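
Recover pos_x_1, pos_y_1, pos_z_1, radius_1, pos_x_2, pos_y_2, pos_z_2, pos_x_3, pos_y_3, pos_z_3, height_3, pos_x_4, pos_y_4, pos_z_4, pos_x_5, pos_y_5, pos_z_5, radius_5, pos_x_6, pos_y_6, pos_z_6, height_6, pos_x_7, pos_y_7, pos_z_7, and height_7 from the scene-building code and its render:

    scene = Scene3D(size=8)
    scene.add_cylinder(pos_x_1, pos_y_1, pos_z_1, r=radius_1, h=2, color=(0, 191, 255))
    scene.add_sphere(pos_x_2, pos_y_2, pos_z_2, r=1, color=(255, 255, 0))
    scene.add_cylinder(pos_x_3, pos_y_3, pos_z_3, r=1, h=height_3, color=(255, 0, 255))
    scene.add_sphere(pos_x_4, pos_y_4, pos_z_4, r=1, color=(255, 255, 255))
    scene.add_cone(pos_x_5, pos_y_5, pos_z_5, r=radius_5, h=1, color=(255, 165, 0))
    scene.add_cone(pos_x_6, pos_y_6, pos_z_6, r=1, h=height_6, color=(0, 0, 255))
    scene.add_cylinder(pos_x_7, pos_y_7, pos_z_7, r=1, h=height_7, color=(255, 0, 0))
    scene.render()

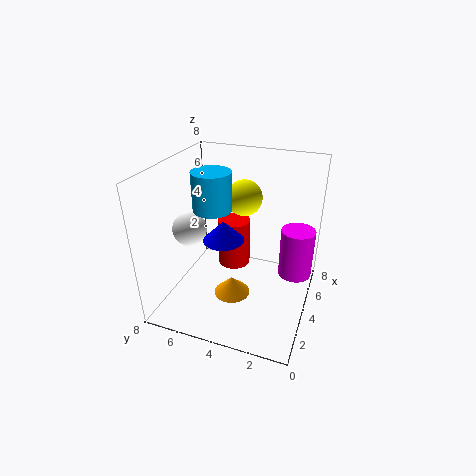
pos_x_1 = 3; pos_y_1 = 5; pos_z_1 = 6; radius_1 = 1; pos_x_2 = 5; pos_y_2 = 4; pos_z_2 = 6; pos_x_3 = 6; pos_y_3 = 1; pos_z_3 = 1; height_3 = 3; pos_x_4 = 4; pos_y_4 = 7; pos_z_4 = 4; pos_x_5 = 3; pos_y_5 = 4; pos_z_5 = 1; radius_5 = 1; pos_x_6 = 2; pos_y_6 = 4; pos_z_6 = 5; height_6 = 1; pos_x_7 = 6; pos_y_7 = 5; pos_z_7 = 1; height_7 = 3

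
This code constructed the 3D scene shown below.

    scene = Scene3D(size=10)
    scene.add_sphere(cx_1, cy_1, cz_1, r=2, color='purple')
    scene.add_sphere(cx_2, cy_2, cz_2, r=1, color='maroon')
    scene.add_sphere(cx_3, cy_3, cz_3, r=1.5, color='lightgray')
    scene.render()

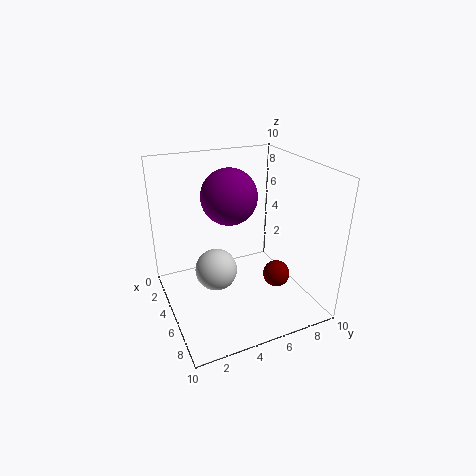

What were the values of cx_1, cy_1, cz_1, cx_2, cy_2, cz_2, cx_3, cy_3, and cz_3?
cx_1 = 3.5
cy_1 = 5
cz_1 = 7.5
cx_2 = 5.5
cy_2 = 8
cz_2 = 1.5
cx_3 = 4.5
cy_3 = 3.5
cz_3 = 2.5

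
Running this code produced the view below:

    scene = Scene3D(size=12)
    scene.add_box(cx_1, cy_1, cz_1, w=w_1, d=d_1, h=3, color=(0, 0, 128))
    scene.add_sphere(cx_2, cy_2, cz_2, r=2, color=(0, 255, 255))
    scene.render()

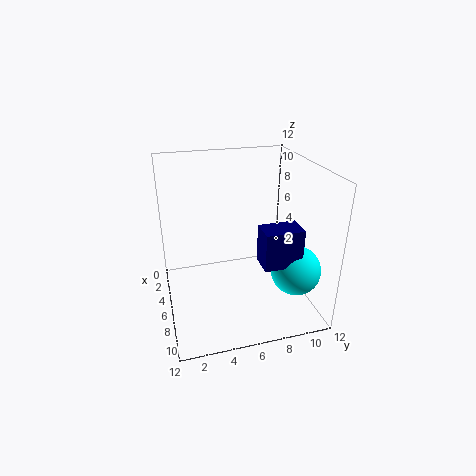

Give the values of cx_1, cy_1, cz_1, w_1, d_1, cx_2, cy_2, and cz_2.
cx_1 = 8; cy_1 = 7; cz_1 = 5; w_1 = 2; d_1 = 3; cx_2 = 9; cy_2 = 10; cz_2 = 4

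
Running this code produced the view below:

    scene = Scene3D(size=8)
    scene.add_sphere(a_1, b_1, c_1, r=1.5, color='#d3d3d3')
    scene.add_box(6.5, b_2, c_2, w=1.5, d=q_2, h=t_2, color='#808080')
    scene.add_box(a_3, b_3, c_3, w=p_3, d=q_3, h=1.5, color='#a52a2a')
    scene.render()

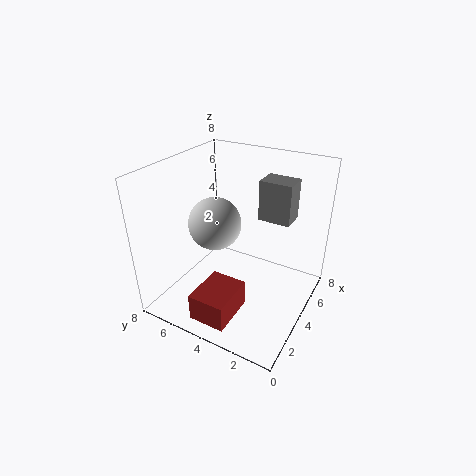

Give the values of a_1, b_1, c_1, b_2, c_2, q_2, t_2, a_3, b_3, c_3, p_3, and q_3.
a_1 = 4, b_1 = 5.5, c_1 = 4.5, b_2 = 2, c_2 = 4, q_2 = 2, t_2 = 2.5, a_3 = 0.5, b_3 = 3, c_3 = 0.5, p_3 = 2.5, q_3 = 2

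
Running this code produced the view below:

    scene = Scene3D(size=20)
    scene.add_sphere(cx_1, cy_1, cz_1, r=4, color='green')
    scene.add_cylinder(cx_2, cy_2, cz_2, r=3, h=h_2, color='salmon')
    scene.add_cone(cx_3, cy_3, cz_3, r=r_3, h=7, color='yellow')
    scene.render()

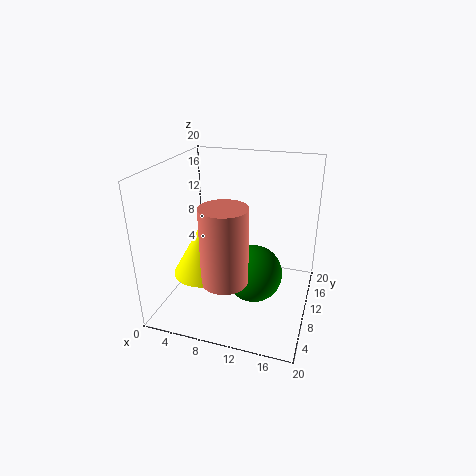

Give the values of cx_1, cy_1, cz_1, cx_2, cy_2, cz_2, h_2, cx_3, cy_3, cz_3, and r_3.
cx_1 = 12.5, cy_1 = 9.5, cz_1 = 5, cx_2 = 10, cy_2 = 4.5, cz_2 = 6.5, h_2 = 10, cx_3 = 6.5, cy_3 = 6, cz_3 = 6.5, r_3 = 4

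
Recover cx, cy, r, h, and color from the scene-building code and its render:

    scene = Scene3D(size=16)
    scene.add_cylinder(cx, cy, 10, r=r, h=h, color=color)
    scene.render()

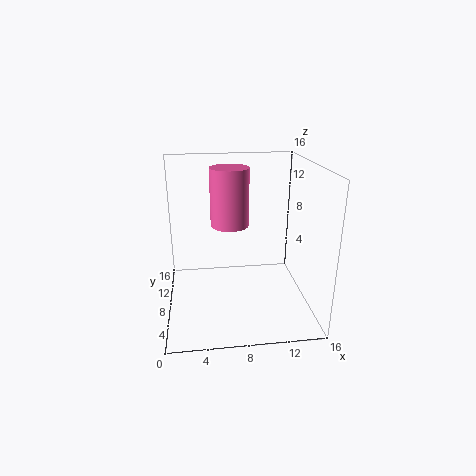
cx = 7, cy = 7, r = 2, h = 6, color = 'hotpink'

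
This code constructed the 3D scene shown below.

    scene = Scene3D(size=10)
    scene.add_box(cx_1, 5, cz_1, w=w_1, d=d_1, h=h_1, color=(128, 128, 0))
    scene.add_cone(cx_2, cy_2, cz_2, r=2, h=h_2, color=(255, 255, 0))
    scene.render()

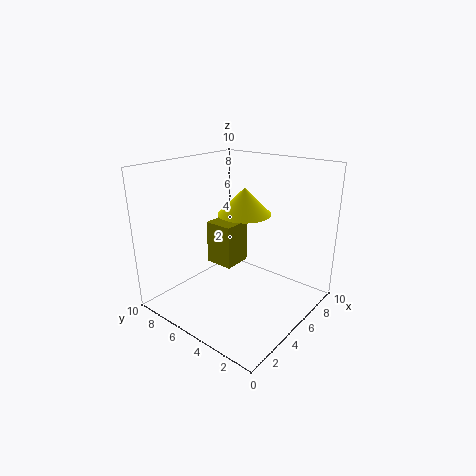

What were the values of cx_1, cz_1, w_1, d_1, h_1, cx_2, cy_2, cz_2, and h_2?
cx_1 = 4; cz_1 = 3; w_1 = 2; d_1 = 2; h_1 = 3; cx_2 = 7; cy_2 = 6; cz_2 = 6; h_2 = 2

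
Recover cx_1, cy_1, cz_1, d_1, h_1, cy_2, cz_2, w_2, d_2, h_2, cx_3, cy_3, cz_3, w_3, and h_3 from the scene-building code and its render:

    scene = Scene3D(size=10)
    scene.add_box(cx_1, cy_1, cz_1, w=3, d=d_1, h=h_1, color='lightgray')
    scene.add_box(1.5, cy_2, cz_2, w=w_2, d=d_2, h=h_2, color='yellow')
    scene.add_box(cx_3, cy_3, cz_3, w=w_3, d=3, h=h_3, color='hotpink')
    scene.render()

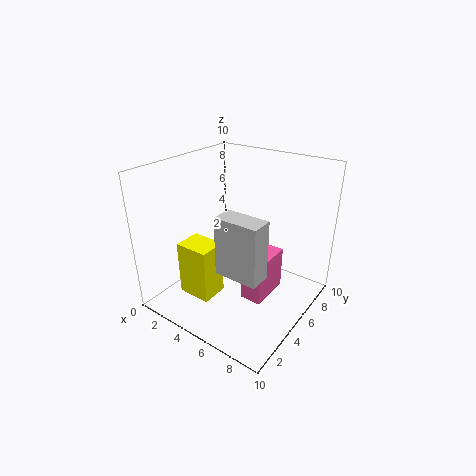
cx_1 = 5
cy_1 = 2.5
cz_1 = 3.5
d_1 = 1.5
h_1 = 4
cy_2 = 2.5
cz_2 = 0.5
w_2 = 2.5
d_2 = 2
h_2 = 4
cx_3 = 6
cy_3 = 4
cz_3 = 1
w_3 = 1.5
h_3 = 3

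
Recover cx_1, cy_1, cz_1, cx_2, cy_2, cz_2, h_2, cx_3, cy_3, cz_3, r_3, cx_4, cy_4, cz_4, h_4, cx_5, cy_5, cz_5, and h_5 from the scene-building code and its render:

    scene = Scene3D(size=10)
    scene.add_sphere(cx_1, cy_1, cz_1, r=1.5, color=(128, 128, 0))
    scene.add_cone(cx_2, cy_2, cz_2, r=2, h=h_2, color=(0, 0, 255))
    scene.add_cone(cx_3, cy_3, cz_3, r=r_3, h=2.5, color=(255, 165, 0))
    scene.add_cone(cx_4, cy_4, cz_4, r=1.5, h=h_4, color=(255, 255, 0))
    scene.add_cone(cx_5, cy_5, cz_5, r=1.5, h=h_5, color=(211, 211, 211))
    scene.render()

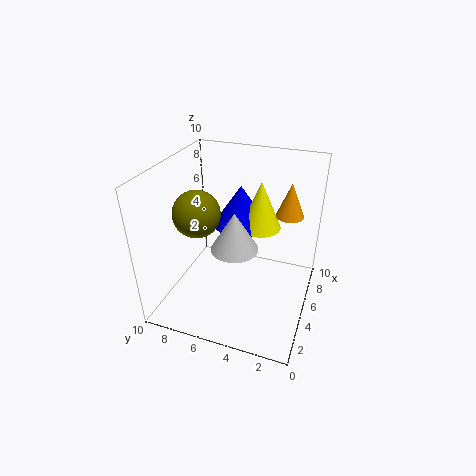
cx_1 = 3; cy_1 = 7; cz_1 = 7.5; cx_2 = 7; cy_2 = 5.5; cz_2 = 5; h_2 = 3; cx_3 = 7.5; cy_3 = 2; cz_3 = 6; r_3 = 1; cx_4 = 7; cy_4 = 4; cz_4 = 5; h_4 = 3.5; cx_5 = 3; cy_5 = 4.5; cz_5 = 5.5; h_5 = 2.5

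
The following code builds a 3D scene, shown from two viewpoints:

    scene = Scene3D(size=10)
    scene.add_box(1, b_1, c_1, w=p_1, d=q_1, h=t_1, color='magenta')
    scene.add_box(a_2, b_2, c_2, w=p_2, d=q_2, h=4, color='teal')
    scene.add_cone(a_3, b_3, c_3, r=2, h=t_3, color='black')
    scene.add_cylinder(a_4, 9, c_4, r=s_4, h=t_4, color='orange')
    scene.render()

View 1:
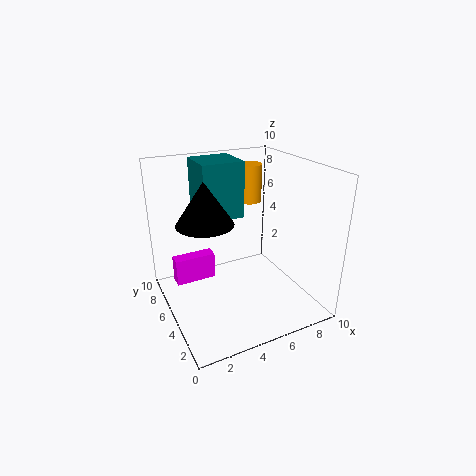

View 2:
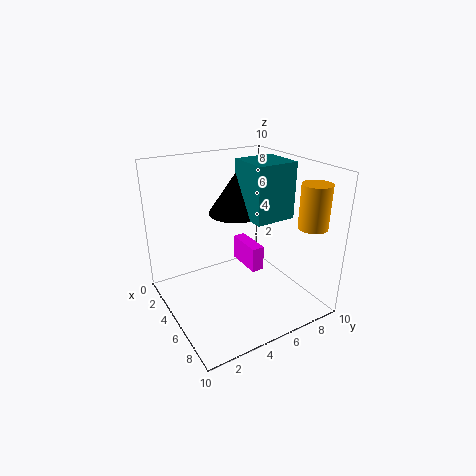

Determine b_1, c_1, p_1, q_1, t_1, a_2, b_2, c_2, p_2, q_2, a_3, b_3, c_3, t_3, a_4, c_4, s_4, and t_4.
b_1 = 7, c_1 = 1, p_1 = 3, q_1 = 1, t_1 = 2, a_2 = 3, b_2 = 6, c_2 = 6, p_2 = 3, q_2 = 3, a_3 = 3, b_3 = 6, c_3 = 6, t_3 = 3, a_4 = 8, c_4 = 6, s_4 = 1, t_4 = 3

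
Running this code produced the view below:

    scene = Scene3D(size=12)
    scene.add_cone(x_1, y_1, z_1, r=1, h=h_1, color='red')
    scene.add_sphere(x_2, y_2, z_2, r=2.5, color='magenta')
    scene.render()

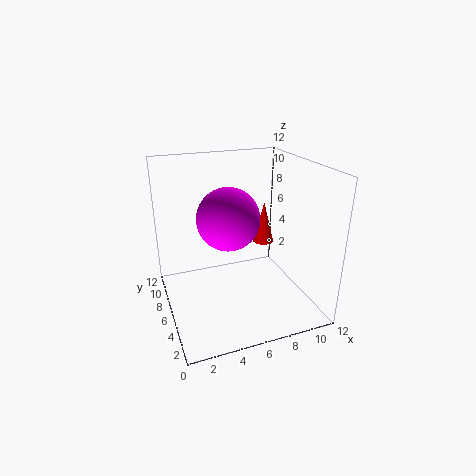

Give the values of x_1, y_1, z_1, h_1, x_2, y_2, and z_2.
x_1 = 10, y_1 = 9.5, z_1 = 3.5, h_1 = 4, x_2 = 5, y_2 = 5.5, z_2 = 8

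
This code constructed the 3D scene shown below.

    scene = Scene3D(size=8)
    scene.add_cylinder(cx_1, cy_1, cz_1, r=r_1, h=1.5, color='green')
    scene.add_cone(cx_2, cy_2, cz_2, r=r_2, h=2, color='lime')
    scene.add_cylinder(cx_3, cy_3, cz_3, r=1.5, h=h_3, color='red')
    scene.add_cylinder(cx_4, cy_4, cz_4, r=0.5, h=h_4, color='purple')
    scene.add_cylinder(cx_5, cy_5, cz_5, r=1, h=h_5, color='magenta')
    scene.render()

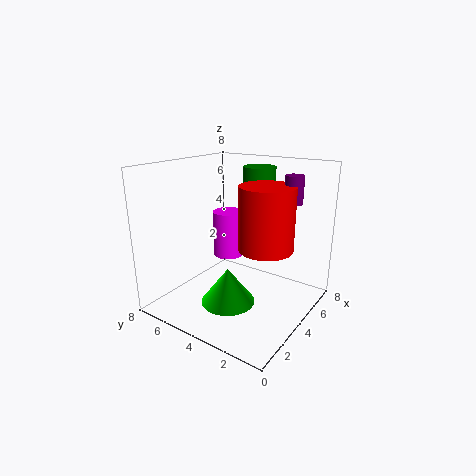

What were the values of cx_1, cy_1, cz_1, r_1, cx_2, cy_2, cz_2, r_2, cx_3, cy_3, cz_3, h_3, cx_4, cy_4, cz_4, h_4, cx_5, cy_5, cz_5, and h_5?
cx_1 = 7
cy_1 = 4.5
cz_1 = 6
r_1 = 1
cx_2 = 3
cy_2 = 4
cz_2 = 0.5
r_2 = 1.5
cx_3 = 4.5
cy_3 = 2.5
cz_3 = 3.5
h_3 = 3.5
cx_4 = 5.5
cy_4 = 1.5
cz_4 = 6
h_4 = 1.5
cx_5 = 6.5
cy_5 = 6.5
cz_5 = 1.5
h_5 = 3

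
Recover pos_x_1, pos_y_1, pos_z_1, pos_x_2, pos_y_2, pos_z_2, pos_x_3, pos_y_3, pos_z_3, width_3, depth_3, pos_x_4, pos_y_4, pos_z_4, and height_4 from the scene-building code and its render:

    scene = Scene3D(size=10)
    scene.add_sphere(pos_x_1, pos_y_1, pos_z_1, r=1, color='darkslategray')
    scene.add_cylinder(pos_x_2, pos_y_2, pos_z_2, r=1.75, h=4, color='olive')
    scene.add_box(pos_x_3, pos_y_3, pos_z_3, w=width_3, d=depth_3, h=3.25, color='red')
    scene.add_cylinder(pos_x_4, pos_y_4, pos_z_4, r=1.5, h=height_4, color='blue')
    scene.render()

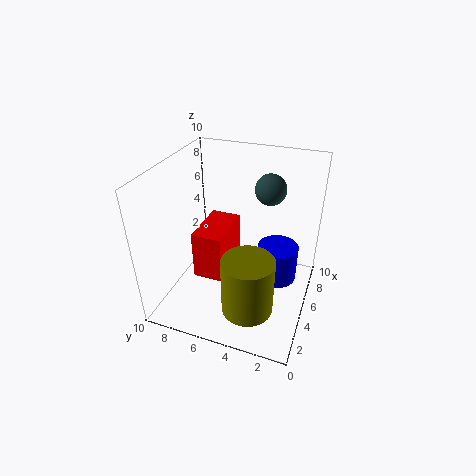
pos_x_1 = 5.5
pos_y_1 = 3
pos_z_1 = 8.75
pos_x_2 = 2.75
pos_y_2 = 3.5
pos_z_2 = 1
pos_x_3 = 2.5
pos_y_3 = 5.25
pos_z_3 = 3
width_3 = 3.5
depth_3 = 2
pos_x_4 = 6.75
pos_y_4 = 2.5
pos_z_4 = 1
height_4 = 2.75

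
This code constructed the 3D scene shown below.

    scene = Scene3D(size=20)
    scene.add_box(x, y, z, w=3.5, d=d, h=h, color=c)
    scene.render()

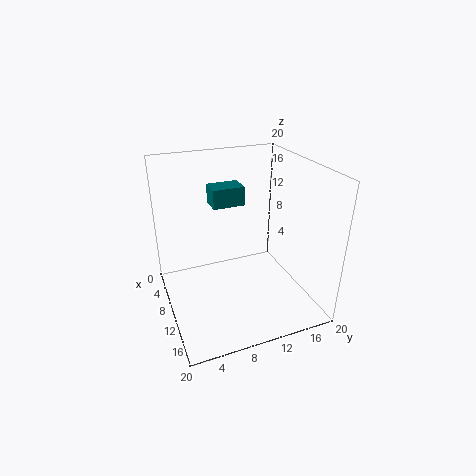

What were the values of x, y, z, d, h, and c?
x = 0.5
y = 8.5
z = 12
d = 5
h = 3
c = 'teal'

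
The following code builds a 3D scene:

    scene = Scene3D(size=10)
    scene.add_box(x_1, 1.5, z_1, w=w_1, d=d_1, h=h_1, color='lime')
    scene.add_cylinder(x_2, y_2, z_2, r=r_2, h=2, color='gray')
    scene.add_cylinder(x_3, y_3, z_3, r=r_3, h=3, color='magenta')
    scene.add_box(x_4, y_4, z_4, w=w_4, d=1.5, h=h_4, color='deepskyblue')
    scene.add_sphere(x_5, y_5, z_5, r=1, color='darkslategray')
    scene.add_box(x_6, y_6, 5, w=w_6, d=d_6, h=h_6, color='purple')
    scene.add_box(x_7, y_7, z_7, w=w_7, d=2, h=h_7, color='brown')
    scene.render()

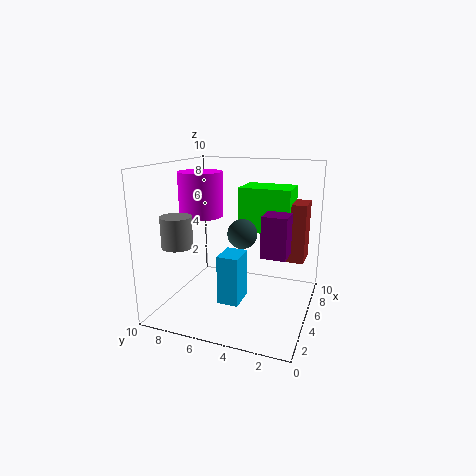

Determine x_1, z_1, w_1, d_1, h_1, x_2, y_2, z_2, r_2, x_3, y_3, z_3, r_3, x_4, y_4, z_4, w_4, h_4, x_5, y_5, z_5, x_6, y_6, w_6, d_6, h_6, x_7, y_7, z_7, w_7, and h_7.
x_1 = 5, z_1 = 5.5, w_1 = 2.5, d_1 = 3.5, h_1 = 3, x_2 = 2, y_2 = 8, z_2 = 5, r_2 = 1, x_3 = 4.5, y_3 = 7.5, z_3 = 6.5, r_3 = 1.5, x_4 = 3.5, y_4 = 4.5, z_4 = 0.5, w_4 = 2, h_4 = 3.5, x_5 = 4.5, y_5 = 4.5, z_5 = 5.5, x_6 = 2, y_6 = 1, w_6 = 1.5, d_6 = 1.5, h_6 = 2.5, x_7 = 5.5, y_7 = 0.5, z_7 = 3.5, w_7 = 2, h_7 = 4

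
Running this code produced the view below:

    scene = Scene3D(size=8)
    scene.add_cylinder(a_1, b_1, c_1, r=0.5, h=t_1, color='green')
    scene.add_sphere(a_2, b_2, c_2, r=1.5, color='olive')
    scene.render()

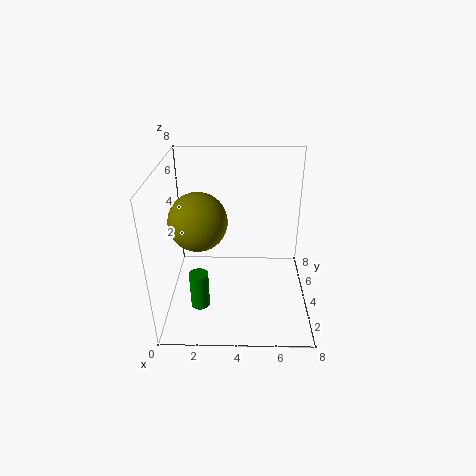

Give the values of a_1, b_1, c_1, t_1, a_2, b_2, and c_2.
a_1 = 2, b_1 = 2, c_1 = 1, t_1 = 2, a_2 = 2, b_2 = 3, c_2 = 5.5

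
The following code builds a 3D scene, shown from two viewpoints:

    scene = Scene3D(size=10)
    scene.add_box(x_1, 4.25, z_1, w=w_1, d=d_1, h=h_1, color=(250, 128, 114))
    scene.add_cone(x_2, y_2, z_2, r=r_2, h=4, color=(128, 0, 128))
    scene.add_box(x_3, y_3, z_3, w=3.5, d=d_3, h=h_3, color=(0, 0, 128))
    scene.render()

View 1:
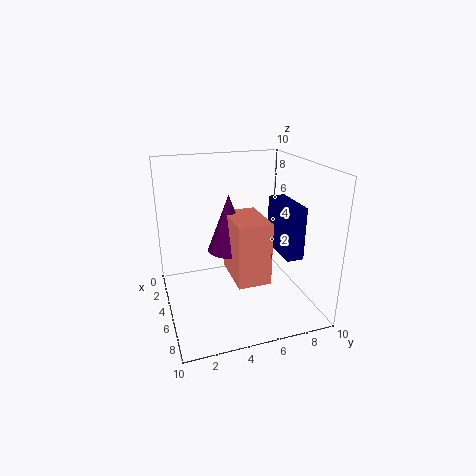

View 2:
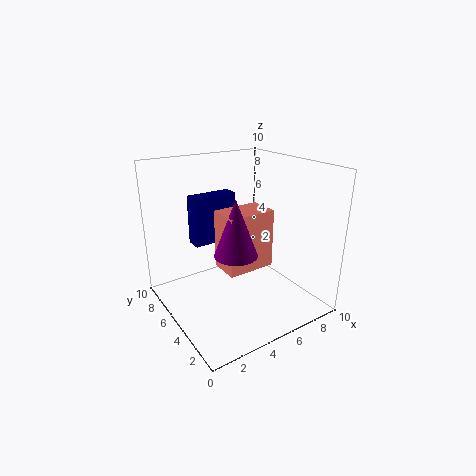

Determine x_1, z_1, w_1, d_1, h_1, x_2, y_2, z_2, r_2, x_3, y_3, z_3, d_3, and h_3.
x_1 = 4
z_1 = 2.5
w_1 = 3.5
d_1 = 2.25
h_1 = 4.25
x_2 = 4.5
y_2 = 4.5
z_2 = 4
r_2 = 1.5
x_3 = 3.25
y_3 = 8
z_3 = 3.5
d_3 = 1.25
h_3 = 3.75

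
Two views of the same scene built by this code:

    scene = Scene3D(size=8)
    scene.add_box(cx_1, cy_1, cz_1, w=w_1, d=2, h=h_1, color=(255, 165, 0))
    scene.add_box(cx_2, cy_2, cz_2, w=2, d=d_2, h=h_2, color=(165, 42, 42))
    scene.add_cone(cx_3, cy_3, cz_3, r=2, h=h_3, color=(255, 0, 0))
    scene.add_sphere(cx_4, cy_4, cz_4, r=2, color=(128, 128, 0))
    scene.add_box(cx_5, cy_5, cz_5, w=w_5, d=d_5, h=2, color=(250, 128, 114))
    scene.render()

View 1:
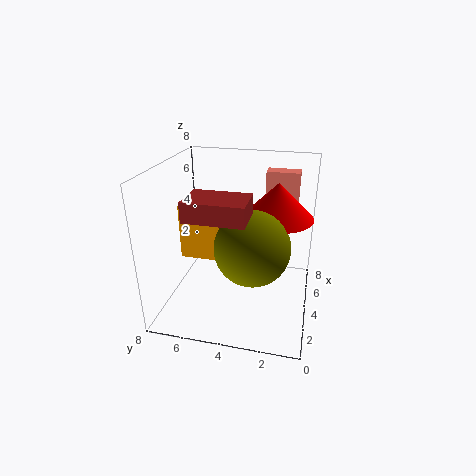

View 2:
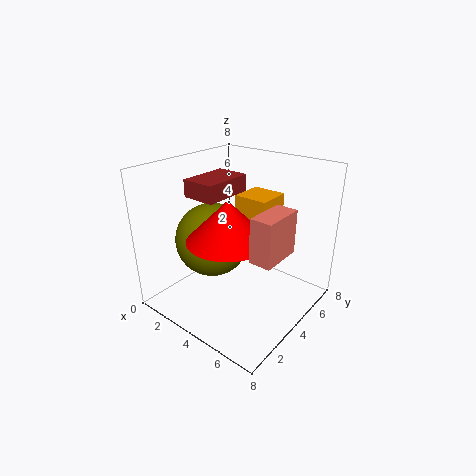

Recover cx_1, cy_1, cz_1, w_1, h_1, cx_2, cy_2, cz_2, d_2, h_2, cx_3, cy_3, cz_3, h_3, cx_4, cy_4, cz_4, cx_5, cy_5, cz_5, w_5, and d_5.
cx_1 = 3; cy_1 = 5; cz_1 = 3; w_1 = 2; h_1 = 3; cx_2 = 1; cy_2 = 3; cz_2 = 6; d_2 = 3; h_2 = 1; cx_3 = 5; cy_3 = 2; cz_3 = 5; h_3 = 2; cx_4 = 3; cy_4 = 3; cz_4 = 4; cx_5 = 7; cy_5 = 1; cz_5 = 5; w_5 = 1; d_5 = 2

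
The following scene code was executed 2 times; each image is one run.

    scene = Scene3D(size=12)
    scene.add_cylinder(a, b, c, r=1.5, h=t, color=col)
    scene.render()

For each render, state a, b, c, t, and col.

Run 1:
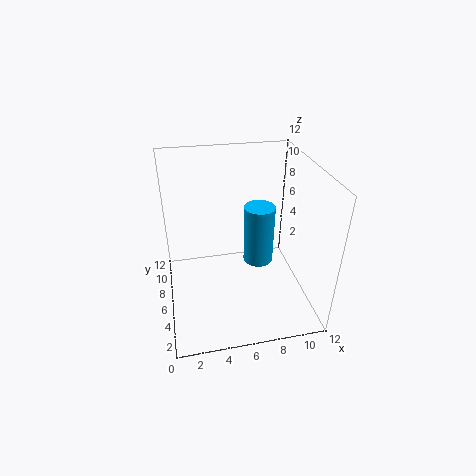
a = 9, b = 10, c = 0.5, t = 6, col = 'deepskyblue'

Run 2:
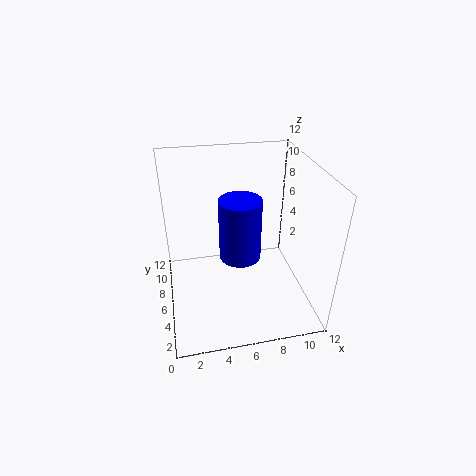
a = 5.5, b = 3, c = 6.5, t = 4.5, col = 'blue'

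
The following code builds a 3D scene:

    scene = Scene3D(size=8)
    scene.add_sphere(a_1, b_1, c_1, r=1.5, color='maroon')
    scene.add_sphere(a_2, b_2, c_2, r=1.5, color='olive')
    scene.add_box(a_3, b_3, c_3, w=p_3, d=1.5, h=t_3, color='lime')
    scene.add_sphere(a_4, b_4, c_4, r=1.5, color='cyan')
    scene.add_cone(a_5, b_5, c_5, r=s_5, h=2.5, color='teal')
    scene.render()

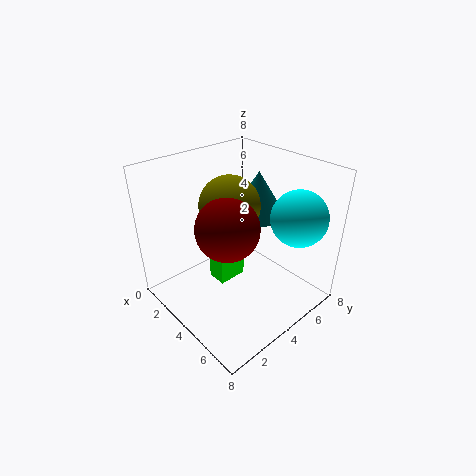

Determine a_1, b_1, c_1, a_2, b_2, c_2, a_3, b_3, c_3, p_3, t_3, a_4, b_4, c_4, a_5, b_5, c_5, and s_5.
a_1 = 5.5
b_1 = 2
c_1 = 6
a_2 = 4.5
b_2 = 3
c_2 = 6.5
a_3 = 4
b_3 = 2
c_3 = 2.5
p_3 = 1
t_3 = 2
a_4 = 6.5
b_4 = 6
c_4 = 5.5
a_5 = 4
b_5 = 5.5
c_5 = 5
s_5 = 1.5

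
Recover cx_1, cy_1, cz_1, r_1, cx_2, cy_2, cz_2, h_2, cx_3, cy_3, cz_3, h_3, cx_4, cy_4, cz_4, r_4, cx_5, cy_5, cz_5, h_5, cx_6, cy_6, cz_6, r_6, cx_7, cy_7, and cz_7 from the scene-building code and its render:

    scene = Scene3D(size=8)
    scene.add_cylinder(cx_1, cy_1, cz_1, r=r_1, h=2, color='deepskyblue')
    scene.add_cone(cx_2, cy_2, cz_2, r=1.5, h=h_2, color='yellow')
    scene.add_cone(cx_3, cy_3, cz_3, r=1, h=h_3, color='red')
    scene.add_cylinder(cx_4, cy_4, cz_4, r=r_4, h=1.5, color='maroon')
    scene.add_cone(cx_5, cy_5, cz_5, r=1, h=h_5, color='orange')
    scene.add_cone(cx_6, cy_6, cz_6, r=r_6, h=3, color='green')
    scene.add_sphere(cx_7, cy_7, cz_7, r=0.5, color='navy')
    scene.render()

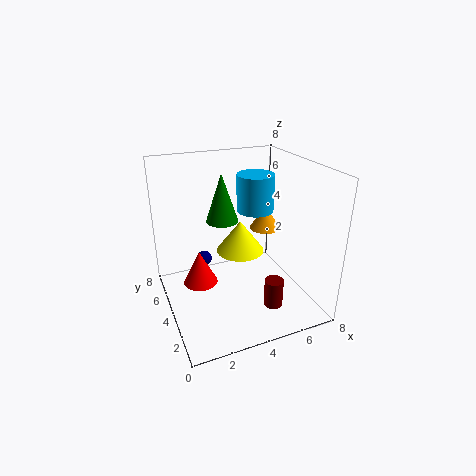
cx_1 = 5
cy_1 = 4
cz_1 = 5.5
r_1 = 1
cx_2 = 5
cy_2 = 6
cz_2 = 2
h_2 = 2
cx_3 = 2
cy_3 = 5
cz_3 = 1
h_3 = 2
cx_4 = 5
cy_4 = 1.5
cz_4 = 1
r_4 = 0.5
cx_5 = 7
cy_5 = 6.5
cz_5 = 3
h_5 = 1.5
cx_6 = 4
cy_6 = 6.5
cz_6 = 4
r_6 = 1
cx_7 = 3
cy_7 = 7.5
cz_7 = 1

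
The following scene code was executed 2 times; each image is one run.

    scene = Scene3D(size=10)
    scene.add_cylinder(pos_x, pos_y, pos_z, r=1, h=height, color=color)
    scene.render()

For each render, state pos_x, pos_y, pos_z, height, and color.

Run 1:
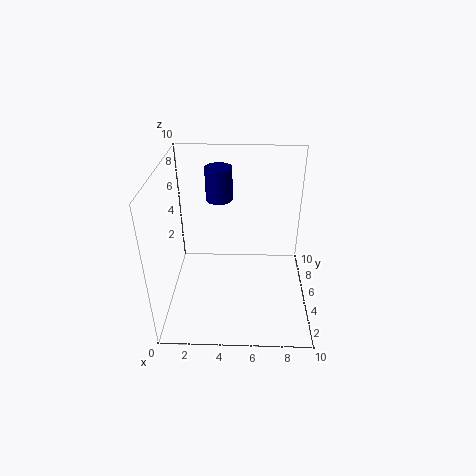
pos_x = 3.5, pos_y = 8, pos_z = 6.5, height = 2.5, color = 'navy'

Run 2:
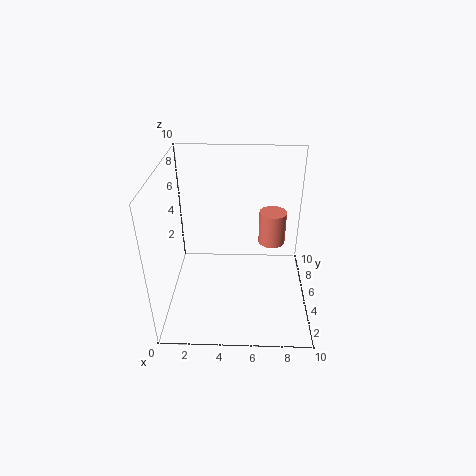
pos_x = 7.5, pos_y = 7, pos_z = 3.5, height = 2.5, color = 'salmon'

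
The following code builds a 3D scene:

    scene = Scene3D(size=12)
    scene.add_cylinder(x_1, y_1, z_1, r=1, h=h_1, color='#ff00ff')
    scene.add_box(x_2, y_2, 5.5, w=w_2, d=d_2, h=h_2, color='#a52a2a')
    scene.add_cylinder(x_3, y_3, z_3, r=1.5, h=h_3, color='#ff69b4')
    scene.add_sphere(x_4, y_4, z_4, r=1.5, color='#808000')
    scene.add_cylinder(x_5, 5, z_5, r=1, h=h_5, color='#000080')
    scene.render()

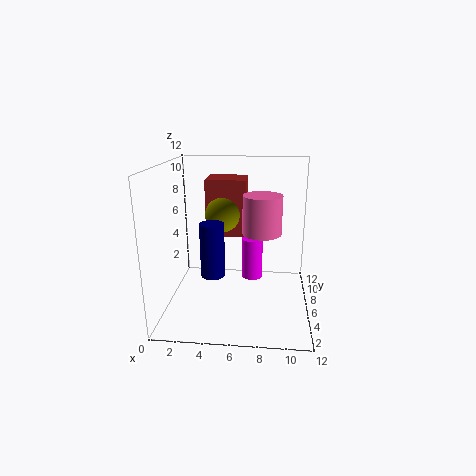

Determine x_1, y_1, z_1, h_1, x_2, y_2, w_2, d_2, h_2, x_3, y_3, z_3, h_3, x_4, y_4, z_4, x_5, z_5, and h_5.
x_1 = 7, y_1 = 10, z_1 = 0.5, h_1 = 4, x_2 = 3, y_2 = 7.5, w_2 = 3.5, d_2 = 3, h_2 = 5, x_3 = 8, y_3 = 4.5, z_3 = 7, h_3 = 3, x_4 = 4.5, y_4 = 7.5, z_4 = 7.5, x_5 = 4, z_5 = 3, h_5 = 4.5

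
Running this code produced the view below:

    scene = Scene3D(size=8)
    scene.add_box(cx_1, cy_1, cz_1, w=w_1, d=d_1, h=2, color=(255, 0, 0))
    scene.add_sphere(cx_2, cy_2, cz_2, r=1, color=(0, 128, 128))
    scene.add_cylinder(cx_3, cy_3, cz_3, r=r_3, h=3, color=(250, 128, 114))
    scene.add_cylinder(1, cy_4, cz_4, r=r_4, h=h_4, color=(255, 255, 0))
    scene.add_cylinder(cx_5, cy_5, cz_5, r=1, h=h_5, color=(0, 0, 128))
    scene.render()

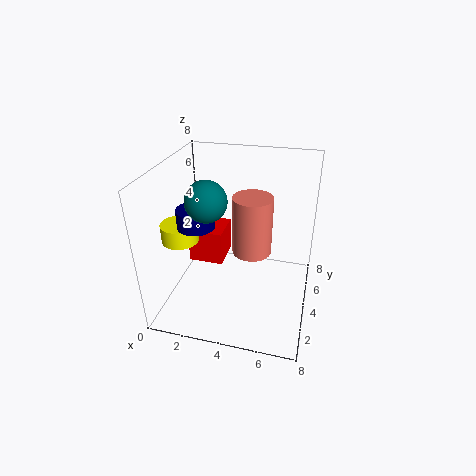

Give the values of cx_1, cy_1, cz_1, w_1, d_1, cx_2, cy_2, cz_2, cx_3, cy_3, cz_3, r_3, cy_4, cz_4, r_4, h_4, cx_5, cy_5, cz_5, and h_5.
cx_1 = 1; cy_1 = 4; cz_1 = 2; w_1 = 2; d_1 = 2; cx_2 = 3; cy_2 = 2; cz_2 = 7; cx_3 = 5; cy_3 = 3; cz_3 = 4; r_3 = 1; cy_4 = 3; cz_4 = 4; r_4 = 1; h_4 = 1; cx_5 = 2; cy_5 = 3; cz_5 = 5; h_5 = 1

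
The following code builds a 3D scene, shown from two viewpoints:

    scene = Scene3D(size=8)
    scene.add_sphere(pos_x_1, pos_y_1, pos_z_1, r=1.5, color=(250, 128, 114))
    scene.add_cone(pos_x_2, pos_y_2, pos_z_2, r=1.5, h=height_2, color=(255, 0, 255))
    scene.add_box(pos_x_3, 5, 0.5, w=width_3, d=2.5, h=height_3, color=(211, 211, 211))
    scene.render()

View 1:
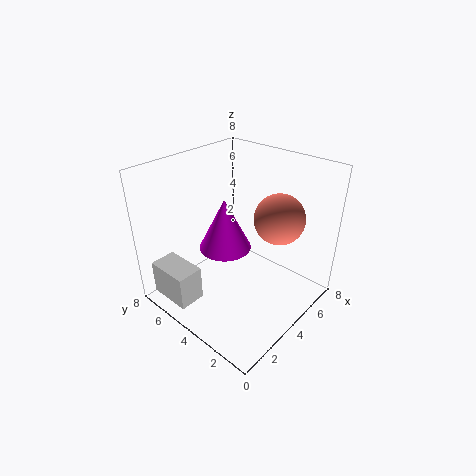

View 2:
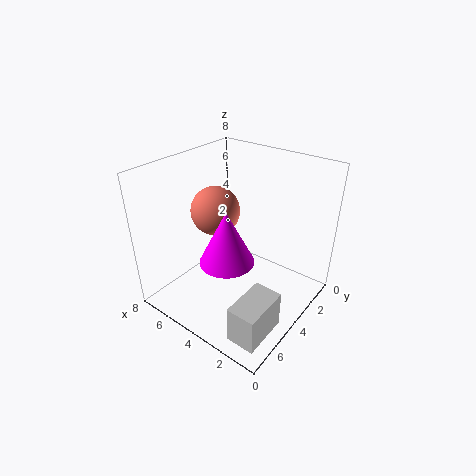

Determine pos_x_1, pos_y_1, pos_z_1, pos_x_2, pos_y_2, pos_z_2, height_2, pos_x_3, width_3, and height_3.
pos_x_1 = 6.5, pos_y_1 = 3, pos_z_1 = 4.5, pos_x_2 = 4, pos_y_2 = 5, pos_z_2 = 3, height_2 = 3, pos_x_3 = 0.5, width_3 = 1.5, height_3 = 2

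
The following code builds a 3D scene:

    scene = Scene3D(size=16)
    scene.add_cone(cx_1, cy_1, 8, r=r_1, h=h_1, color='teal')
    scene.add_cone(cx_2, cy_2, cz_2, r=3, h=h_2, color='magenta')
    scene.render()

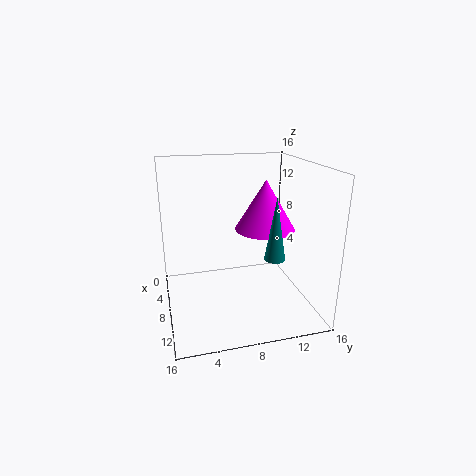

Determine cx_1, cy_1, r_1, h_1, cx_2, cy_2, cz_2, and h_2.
cx_1 = 14; cy_1 = 10; r_1 = 1; h_1 = 6; cx_2 = 11; cy_2 = 10; cz_2 = 10; h_2 = 5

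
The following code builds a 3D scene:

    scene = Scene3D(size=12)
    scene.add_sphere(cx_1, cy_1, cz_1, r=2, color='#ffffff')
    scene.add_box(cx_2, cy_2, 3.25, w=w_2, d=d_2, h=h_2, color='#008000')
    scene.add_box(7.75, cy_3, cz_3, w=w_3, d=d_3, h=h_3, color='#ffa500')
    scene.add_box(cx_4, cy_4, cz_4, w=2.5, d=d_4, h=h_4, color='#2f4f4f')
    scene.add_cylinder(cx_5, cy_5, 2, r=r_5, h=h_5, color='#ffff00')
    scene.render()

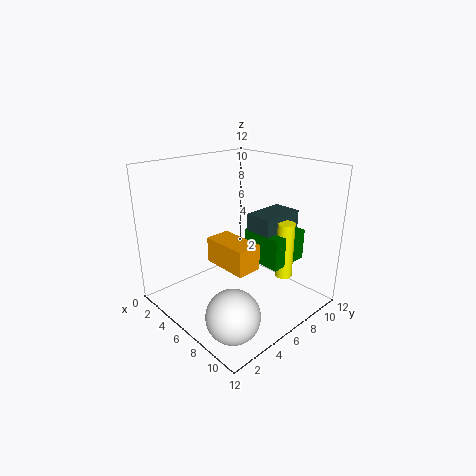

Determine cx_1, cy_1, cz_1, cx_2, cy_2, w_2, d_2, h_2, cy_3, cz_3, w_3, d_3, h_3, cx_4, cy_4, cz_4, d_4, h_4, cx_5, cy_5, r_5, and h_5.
cx_1 = 9.75; cy_1 = 2; cz_1 = 2.25; cx_2 = 5; cy_2 = 7.75; w_2 = 3.75; d_2 = 3.75; h_2 = 2.75; cy_3 = 1.5; cz_3 = 6.25; w_3 = 3.25; d_3 = 1.75; h_3 = 1.75; cx_4 = 5.25; cy_4 = 7.75; cz_4 = 5.5; d_4 = 4; h_4 = 2; cx_5 = 8.25; cy_5 = 9.5; r_5 = 0.75; h_5 = 5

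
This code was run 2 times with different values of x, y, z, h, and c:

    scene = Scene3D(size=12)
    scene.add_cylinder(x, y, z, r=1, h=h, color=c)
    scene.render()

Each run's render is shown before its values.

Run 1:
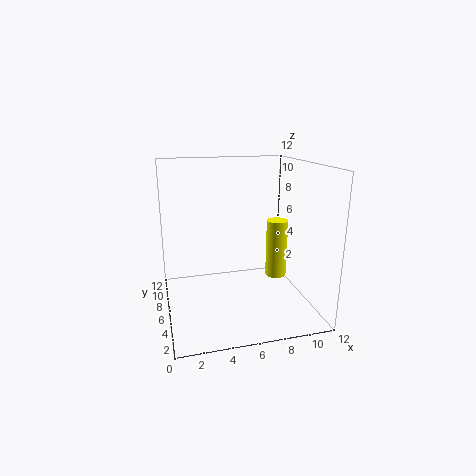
x = 10.5
y = 8.5
z = 1
h = 5.5
c = 'yellow'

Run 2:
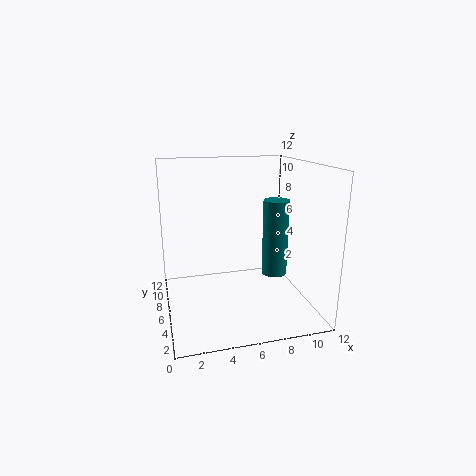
x = 8.5
y = 4
z = 3.5
h = 6
c = 'teal'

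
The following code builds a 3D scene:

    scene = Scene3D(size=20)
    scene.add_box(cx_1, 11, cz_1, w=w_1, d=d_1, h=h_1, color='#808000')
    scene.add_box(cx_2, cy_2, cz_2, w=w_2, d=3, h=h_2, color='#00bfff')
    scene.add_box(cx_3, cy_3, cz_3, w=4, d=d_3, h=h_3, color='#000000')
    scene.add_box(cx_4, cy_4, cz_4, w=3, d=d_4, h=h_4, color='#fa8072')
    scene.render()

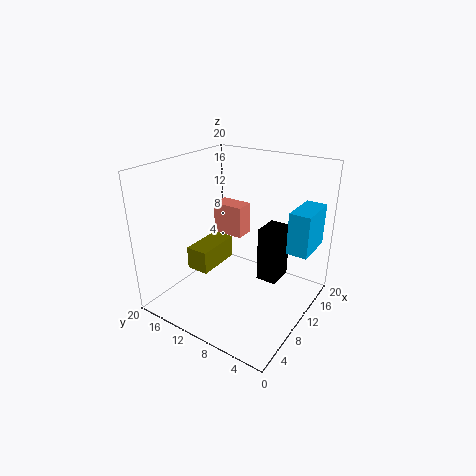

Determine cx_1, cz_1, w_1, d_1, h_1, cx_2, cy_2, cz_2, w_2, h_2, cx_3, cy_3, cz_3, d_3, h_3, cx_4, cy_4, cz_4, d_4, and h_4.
cx_1 = 4, cz_1 = 7, w_1 = 6, d_1 = 3, h_1 = 3, cx_2 = 13, cy_2 = 1, cz_2 = 8, w_2 = 6, h_2 = 6, cx_3 = 12, cy_3 = 5, cz_3 = 3, d_3 = 3, h_3 = 8, cx_4 = 15, cy_4 = 13, cz_4 = 7, d_4 = 5, h_4 = 5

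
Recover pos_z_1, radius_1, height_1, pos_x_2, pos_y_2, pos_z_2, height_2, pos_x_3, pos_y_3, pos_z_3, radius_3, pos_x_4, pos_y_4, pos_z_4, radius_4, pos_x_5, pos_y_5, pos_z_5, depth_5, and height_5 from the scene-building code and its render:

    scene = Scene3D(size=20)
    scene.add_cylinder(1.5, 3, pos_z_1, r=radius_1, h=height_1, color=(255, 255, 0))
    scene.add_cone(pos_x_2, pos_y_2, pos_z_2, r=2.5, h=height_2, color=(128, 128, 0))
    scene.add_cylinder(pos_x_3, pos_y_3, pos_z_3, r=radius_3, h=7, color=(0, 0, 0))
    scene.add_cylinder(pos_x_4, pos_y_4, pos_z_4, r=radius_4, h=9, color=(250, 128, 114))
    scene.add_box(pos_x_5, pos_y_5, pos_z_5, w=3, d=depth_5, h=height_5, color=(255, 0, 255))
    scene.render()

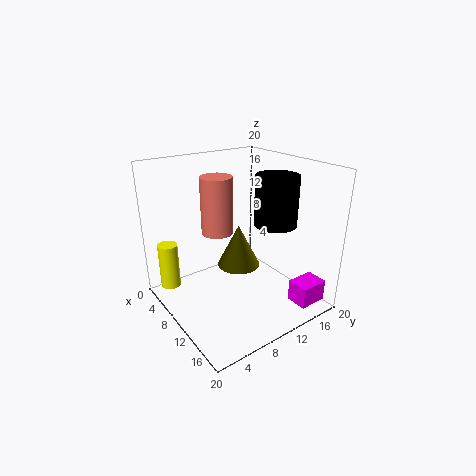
pos_z_1 = 0.5
radius_1 = 1.5
height_1 = 7
pos_x_2 = 15
pos_y_2 = 6.5
pos_z_2 = 9.5
height_2 = 5
pos_x_3 = 12
pos_y_3 = 15
pos_z_3 = 11.5
radius_3 = 3
pos_x_4 = 3
pos_y_4 = 11
pos_z_4 = 8
radius_4 = 2.5
pos_x_5 = 16
pos_y_5 = 14.5
pos_z_5 = 1.5
depth_5 = 4
height_5 = 3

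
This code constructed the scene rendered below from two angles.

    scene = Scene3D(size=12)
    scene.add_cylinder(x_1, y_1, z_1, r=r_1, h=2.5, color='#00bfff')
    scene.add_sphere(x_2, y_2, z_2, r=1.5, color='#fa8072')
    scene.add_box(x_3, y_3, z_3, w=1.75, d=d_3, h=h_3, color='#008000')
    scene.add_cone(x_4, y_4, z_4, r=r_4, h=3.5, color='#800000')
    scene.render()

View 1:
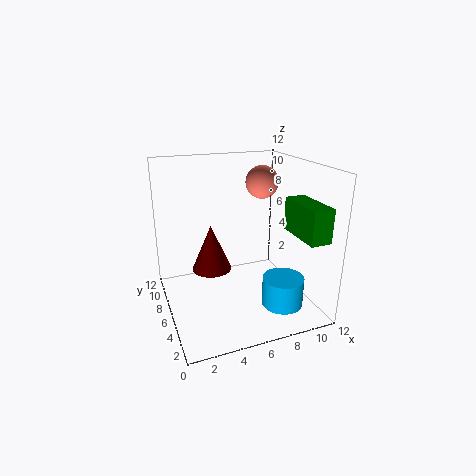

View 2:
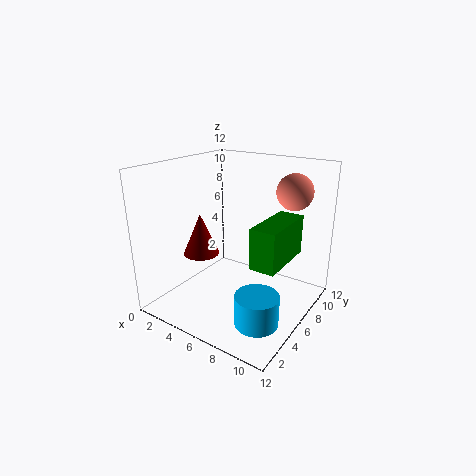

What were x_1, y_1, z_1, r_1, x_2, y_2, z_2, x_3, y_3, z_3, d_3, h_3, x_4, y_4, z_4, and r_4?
x_1 = 9.25; y_1 = 3.75; z_1 = 0.25; r_1 = 1.75; x_2 = 9.5; y_2 = 9; z_2 = 9.75; x_3 = 10; y_3 = 1.25; z_3 = 6.5; d_3 = 4.25; h_3 = 2.75; x_4 = 3.25; y_4 = 4.5; z_4 = 4.5; r_4 = 1.5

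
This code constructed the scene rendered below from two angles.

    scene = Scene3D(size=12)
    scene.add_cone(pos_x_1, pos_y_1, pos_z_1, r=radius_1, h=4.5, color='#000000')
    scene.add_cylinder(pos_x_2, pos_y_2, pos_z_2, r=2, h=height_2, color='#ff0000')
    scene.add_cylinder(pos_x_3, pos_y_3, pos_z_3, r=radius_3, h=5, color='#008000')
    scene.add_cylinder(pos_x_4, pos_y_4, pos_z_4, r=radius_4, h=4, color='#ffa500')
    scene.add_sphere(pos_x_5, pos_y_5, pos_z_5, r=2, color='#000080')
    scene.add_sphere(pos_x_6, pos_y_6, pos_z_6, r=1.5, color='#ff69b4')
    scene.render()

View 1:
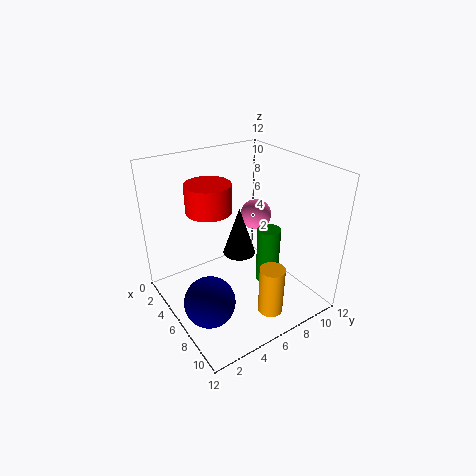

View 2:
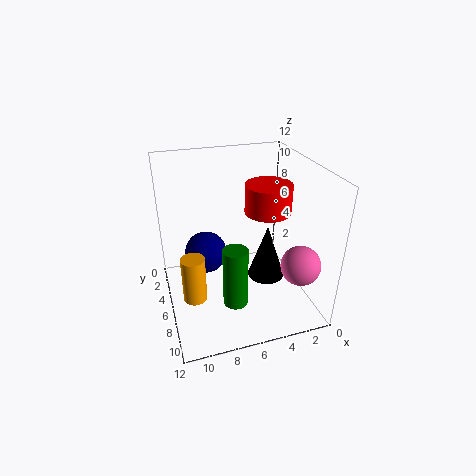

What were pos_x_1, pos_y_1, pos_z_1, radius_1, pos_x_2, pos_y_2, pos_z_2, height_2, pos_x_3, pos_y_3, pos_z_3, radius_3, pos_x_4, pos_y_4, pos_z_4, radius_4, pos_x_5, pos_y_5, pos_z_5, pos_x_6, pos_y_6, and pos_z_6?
pos_x_1 = 4
pos_y_1 = 7.5
pos_z_1 = 3
radius_1 = 1.5
pos_x_2 = 3
pos_y_2 = 5
pos_z_2 = 7.5
height_2 = 2.5
pos_x_3 = 7
pos_y_3 = 8.5
pos_z_3 = 1.5
radius_3 = 1
pos_x_4 = 10
pos_y_4 = 6.5
pos_z_4 = 1
radius_4 = 1
pos_x_5 = 8
pos_y_5 = 2
pos_z_5 = 2.5
pos_x_6 = 2.5
pos_y_6 = 10.5
pos_z_6 = 5.5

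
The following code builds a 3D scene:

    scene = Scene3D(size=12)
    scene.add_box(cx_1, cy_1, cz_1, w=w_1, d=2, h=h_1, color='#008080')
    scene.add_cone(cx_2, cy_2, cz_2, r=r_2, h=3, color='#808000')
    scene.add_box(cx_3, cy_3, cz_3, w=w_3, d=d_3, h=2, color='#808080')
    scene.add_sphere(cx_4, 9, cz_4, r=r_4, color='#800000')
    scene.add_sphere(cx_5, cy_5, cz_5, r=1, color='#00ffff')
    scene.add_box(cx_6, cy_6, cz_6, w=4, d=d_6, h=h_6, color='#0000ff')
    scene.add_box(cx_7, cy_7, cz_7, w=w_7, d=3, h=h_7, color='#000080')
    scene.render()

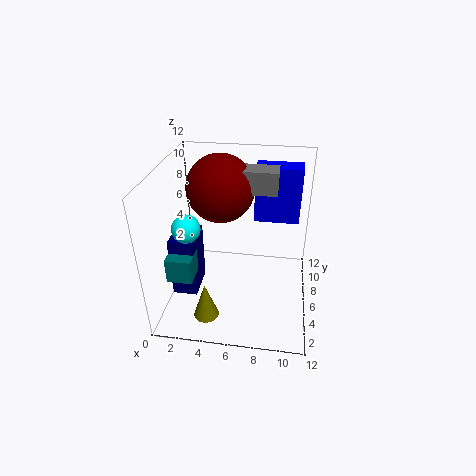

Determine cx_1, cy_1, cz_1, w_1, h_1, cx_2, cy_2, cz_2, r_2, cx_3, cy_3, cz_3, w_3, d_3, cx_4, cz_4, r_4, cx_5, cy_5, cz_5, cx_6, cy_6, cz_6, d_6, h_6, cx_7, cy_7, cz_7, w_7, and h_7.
cx_1 = 1, cy_1 = 2, cz_1 = 4, w_1 = 2, h_1 = 2, cx_2 = 4, cy_2 = 2, cz_2 = 1, r_2 = 1, cx_3 = 5, cy_3 = 8, cz_3 = 9, w_3 = 4, d_3 = 2, cx_4 = 4, cz_4 = 9, r_4 = 3, cx_5 = 3, cy_5 = 2, cz_5 = 9, cx_6 = 7, cy_6 = 9, cz_6 = 6, d_6 = 2, h_6 = 5, cx_7 = 1, cy_7 = 3, cz_7 = 2, w_7 = 2, h_7 = 5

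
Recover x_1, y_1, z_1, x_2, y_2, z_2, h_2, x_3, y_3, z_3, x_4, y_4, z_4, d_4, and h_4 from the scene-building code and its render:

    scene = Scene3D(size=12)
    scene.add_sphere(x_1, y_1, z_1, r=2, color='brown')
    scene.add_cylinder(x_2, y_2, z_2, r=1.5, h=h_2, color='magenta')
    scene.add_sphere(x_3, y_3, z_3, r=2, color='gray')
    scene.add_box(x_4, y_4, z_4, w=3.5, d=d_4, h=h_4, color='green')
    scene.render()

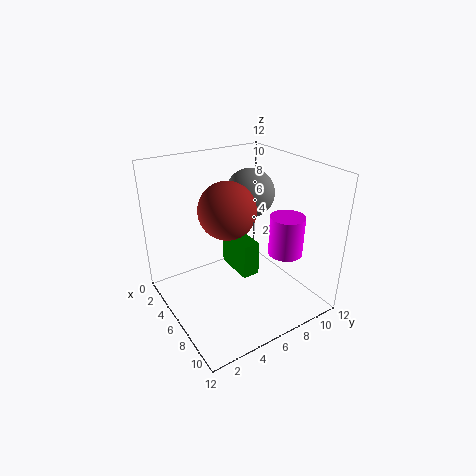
x_1 = 8.5, y_1 = 3.5, z_1 = 10, x_2 = 7.5, y_2 = 10, z_2 = 4, h_2 = 3.5, x_3 = 5.5, y_3 = 7.5, z_3 = 9.5, x_4 = 3.5, y_4 = 6, z_4 = 2.5, d_4 = 1.5, h_4 = 3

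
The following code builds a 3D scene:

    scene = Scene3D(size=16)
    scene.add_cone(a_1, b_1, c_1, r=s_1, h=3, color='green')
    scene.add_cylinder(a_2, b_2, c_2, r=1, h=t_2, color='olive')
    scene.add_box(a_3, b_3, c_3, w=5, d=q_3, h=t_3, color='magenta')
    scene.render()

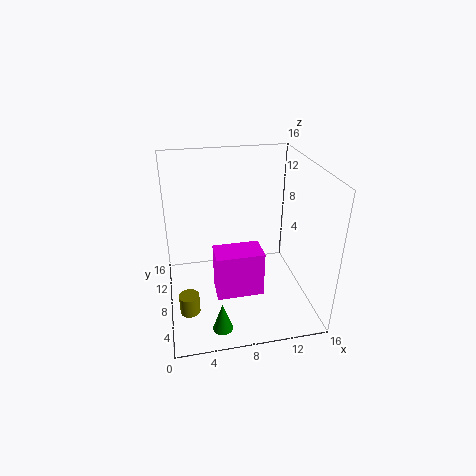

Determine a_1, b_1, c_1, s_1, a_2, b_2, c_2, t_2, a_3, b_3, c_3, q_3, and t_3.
a_1 = 5, b_1 = 1, c_1 = 2, s_1 = 1, a_2 = 2, b_2 = 3, c_2 = 3, t_2 = 2, a_3 = 5, b_3 = 4, c_3 = 3, q_3 = 3, t_3 = 5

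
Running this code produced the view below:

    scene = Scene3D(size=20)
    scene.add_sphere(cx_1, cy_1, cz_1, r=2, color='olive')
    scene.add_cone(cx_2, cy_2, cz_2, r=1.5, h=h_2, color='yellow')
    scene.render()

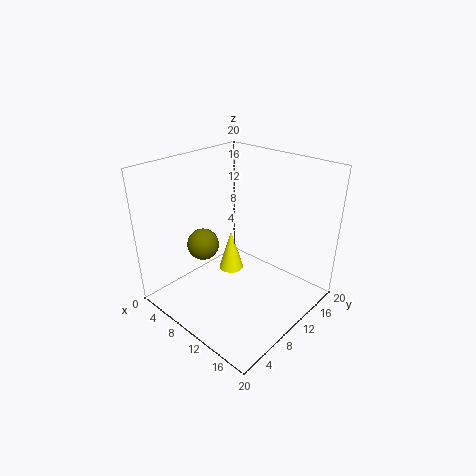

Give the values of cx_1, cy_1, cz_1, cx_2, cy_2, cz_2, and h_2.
cx_1 = 9; cy_1 = 4.5; cz_1 = 11; cx_2 = 12.5; cy_2 = 6; cz_2 = 8.5; h_2 = 5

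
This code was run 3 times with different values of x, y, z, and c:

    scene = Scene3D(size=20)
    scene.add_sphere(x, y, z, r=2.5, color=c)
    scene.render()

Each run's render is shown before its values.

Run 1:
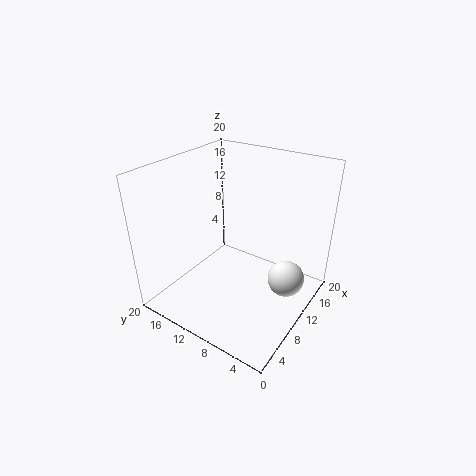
x = 11.5; y = 3; z = 5; c = 'white'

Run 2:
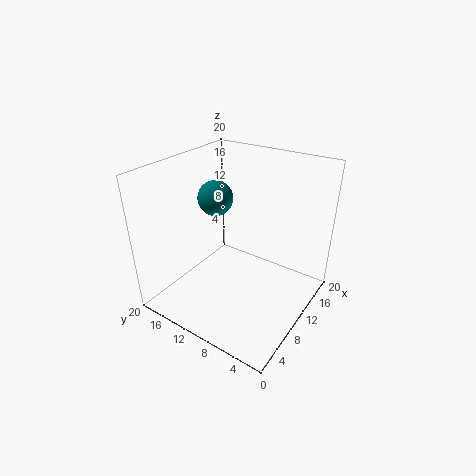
x = 11; y = 14.5; z = 14.5; c = 'teal'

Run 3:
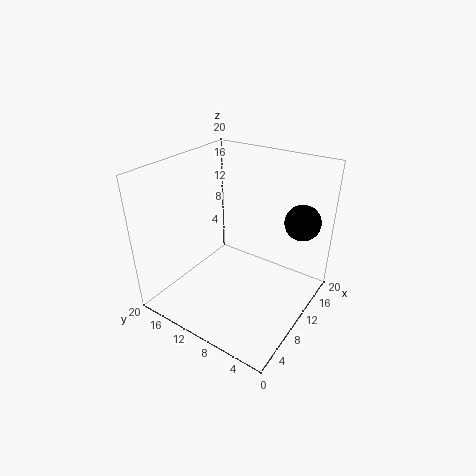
x = 15.5; y = 3; z = 12; c = 'black'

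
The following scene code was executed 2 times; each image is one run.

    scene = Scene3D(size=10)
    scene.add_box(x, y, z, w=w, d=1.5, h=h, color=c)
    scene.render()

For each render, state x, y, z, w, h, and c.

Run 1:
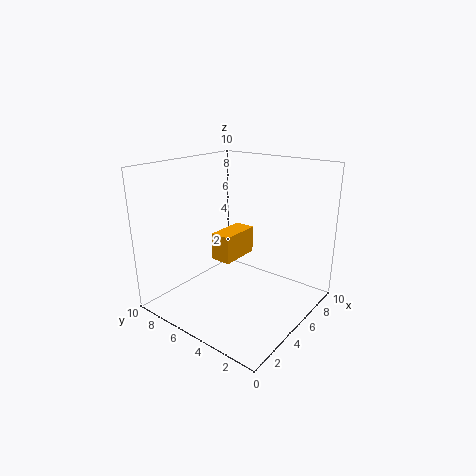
x = 4.5; y = 5.5; z = 3; w = 3; h = 2; c = 'orange'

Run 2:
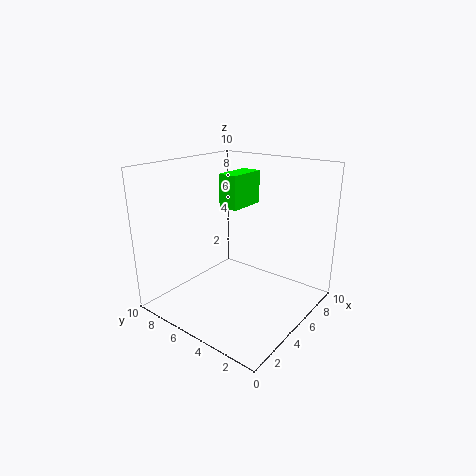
x = 6; y = 6; z = 6.5; w = 3; h = 2.5; c = 'lime'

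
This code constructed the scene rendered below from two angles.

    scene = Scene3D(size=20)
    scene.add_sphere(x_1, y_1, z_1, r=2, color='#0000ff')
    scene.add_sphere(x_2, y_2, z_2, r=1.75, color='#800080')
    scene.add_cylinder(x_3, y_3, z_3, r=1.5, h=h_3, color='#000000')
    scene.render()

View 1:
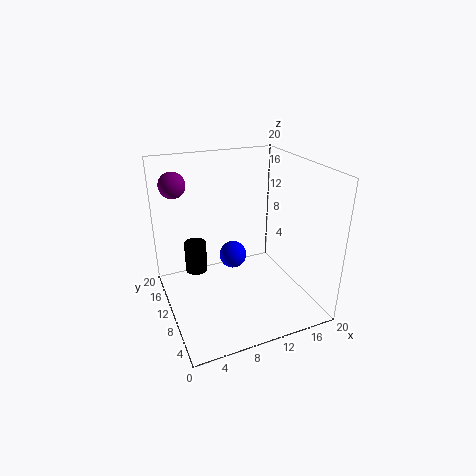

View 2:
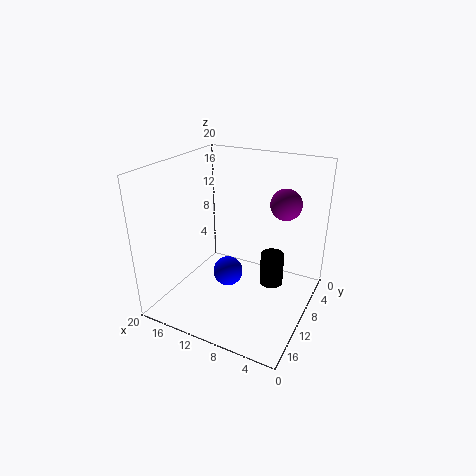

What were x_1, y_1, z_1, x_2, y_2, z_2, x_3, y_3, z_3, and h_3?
x_1 = 10.25
y_1 = 12.5
z_1 = 6
x_2 = 2.25
y_2 = 13.5
z_2 = 17.5
x_3 = 4.25
y_3 = 11.5
z_3 = 5.5
h_3 = 4.25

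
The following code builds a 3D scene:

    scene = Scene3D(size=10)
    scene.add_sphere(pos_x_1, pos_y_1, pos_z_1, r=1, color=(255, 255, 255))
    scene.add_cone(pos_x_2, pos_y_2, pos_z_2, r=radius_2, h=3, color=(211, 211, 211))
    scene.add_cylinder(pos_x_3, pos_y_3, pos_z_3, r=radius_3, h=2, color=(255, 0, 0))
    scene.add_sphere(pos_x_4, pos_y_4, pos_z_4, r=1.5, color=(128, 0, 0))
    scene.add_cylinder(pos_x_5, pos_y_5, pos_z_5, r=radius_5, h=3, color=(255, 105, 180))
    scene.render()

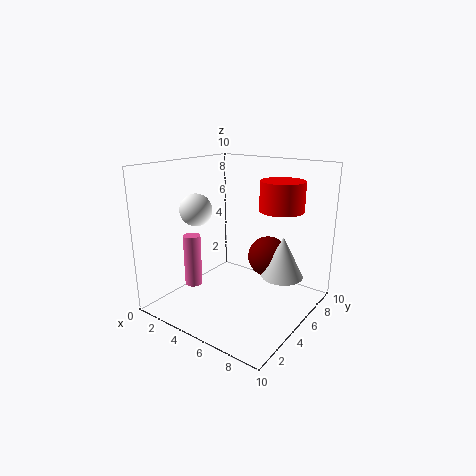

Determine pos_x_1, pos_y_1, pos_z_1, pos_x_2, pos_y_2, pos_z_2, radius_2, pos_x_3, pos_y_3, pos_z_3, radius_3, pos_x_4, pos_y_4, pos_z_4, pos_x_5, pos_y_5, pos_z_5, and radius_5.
pos_x_1 = 4, pos_y_1 = 2, pos_z_1 = 7.5, pos_x_2 = 7.5, pos_y_2 = 7, pos_z_2 = 2, radius_2 = 1.5, pos_x_3 = 7.5, pos_y_3 = 6.5, pos_z_3 = 7, radius_3 = 1.5, pos_x_4 = 6, pos_y_4 = 7.5, pos_z_4 = 3, pos_x_5 = 5, pos_y_5 = 0.5, pos_z_5 = 3.5, radius_5 = 0.5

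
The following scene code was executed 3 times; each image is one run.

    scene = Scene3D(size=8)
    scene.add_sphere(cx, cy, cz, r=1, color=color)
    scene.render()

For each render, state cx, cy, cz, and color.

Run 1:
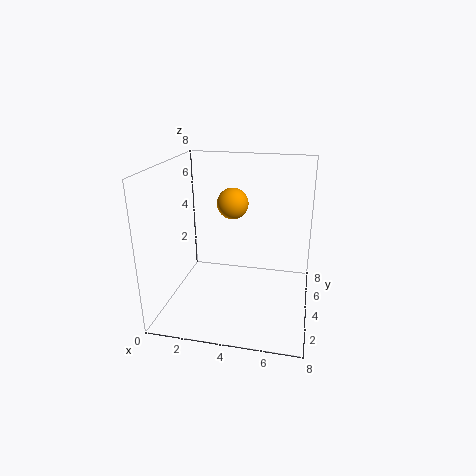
cx = 3
cy = 7
cz = 5
color = 'orange'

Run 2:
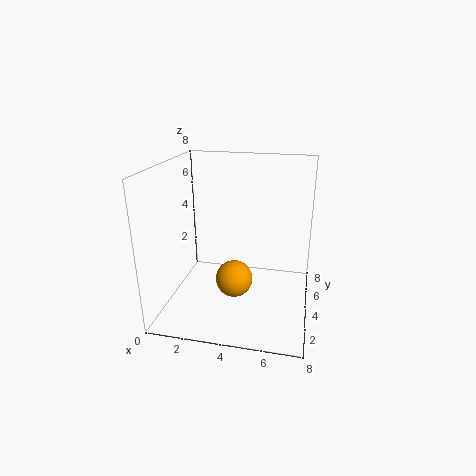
cx = 4
cy = 3
cz = 2
color = 'orange'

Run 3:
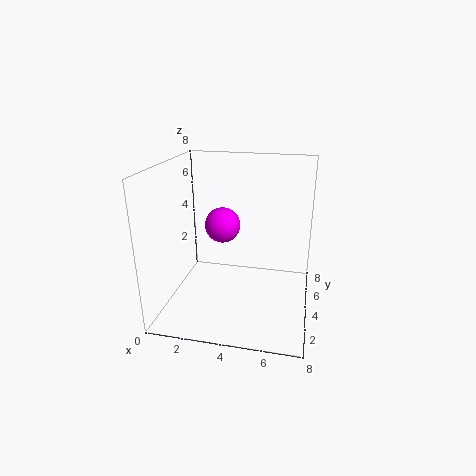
cx = 3
cy = 4.5
cz = 4.5
color = 'magenta'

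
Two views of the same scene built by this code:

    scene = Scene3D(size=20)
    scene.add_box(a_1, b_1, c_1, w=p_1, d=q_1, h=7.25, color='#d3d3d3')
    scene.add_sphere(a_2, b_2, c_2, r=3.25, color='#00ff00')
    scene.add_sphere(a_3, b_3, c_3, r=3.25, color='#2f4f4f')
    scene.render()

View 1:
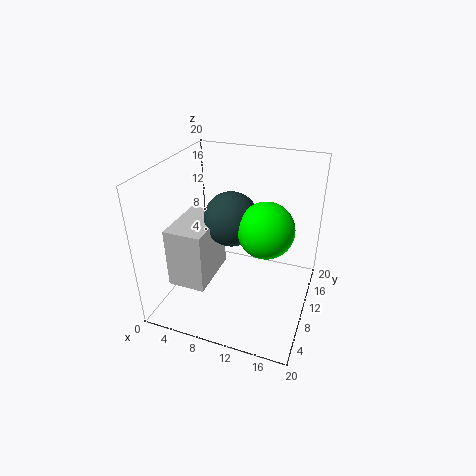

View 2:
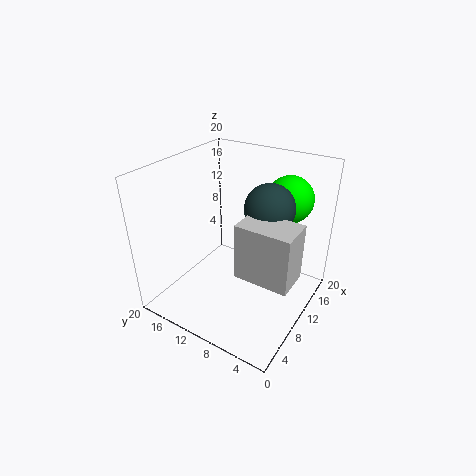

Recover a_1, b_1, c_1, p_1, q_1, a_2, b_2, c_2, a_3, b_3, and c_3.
a_1 = 4.75
b_1 = 0.25
c_1 = 8
p_1 = 4.5
q_1 = 7
a_2 = 15.25
b_2 = 5
c_2 = 15
a_3 = 10.75
b_3 = 5.75
c_3 = 15.25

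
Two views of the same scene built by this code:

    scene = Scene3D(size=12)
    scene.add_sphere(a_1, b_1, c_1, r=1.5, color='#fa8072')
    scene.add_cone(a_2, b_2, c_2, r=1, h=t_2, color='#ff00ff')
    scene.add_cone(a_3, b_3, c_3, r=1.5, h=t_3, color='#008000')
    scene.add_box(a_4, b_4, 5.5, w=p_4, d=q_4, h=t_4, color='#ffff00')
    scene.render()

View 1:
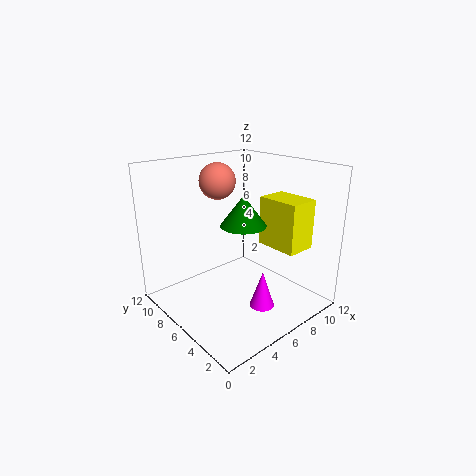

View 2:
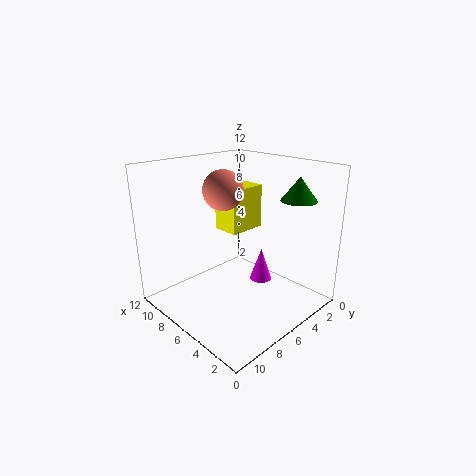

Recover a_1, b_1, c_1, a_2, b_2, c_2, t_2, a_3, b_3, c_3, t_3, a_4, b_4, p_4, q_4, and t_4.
a_1 = 5.5, b_1 = 8, c_1 = 10.5, a_2 = 6, b_2 = 3, c_2 = 1, t_2 = 3, a_3 = 3, b_3 = 2, c_3 = 9, t_3 = 2, a_4 = 7.5, b_4 = 1.5, p_4 = 2.5, q_4 = 3.5, t_4 = 4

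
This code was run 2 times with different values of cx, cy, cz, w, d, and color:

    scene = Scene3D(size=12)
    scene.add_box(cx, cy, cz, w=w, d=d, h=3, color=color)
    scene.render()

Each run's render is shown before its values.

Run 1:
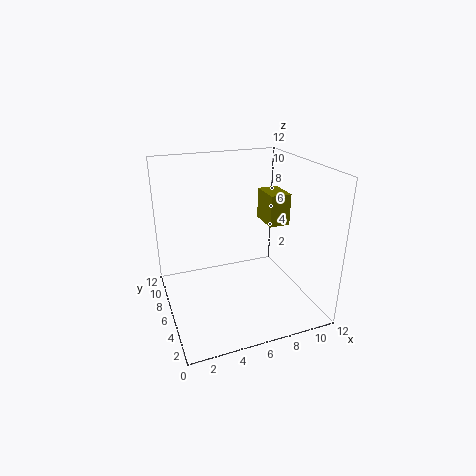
cx = 10, cy = 8, cz = 5.5, w = 2, d = 3, color = 'olive'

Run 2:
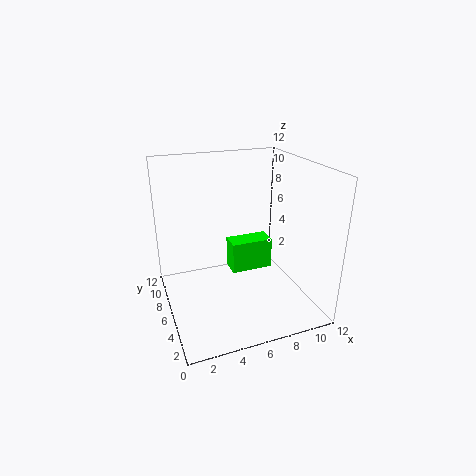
cx = 6.5, cy = 8.5, cz = 1, w = 4, d = 2, color = 'lime'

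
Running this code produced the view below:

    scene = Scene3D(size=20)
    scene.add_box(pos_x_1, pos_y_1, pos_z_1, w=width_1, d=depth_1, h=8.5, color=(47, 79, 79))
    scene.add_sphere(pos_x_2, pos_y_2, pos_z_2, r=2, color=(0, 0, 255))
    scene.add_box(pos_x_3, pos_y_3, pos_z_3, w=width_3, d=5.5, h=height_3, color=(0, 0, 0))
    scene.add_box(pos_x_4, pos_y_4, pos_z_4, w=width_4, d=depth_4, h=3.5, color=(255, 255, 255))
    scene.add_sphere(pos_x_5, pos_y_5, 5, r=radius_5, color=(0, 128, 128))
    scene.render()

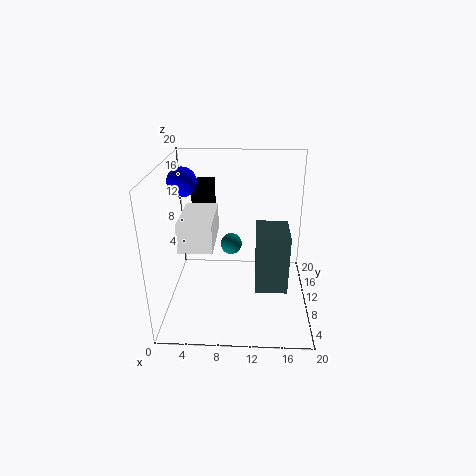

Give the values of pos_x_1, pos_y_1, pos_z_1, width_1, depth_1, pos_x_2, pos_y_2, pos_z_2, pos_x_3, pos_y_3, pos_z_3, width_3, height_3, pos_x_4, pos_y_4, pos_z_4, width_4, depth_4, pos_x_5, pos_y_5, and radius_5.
pos_x_1 = 12.5; pos_y_1 = 7; pos_z_1 = 3; width_1 = 4.5; depth_1 = 5.75; pos_x_2 = 2.5; pos_y_2 = 11.25; pos_z_2 = 17.5; pos_x_3 = 3.25; pos_y_3 = 13; pos_z_3 = 11.25; width_3 = 2.75; height_3 = 4.75; pos_x_4 = 3.5; pos_y_4 = 2; pos_z_4 = 12; width_4 = 4; depth_4 = 7; pos_x_5 = 8.5; pos_y_5 = 17.5; radius_5 = 1.75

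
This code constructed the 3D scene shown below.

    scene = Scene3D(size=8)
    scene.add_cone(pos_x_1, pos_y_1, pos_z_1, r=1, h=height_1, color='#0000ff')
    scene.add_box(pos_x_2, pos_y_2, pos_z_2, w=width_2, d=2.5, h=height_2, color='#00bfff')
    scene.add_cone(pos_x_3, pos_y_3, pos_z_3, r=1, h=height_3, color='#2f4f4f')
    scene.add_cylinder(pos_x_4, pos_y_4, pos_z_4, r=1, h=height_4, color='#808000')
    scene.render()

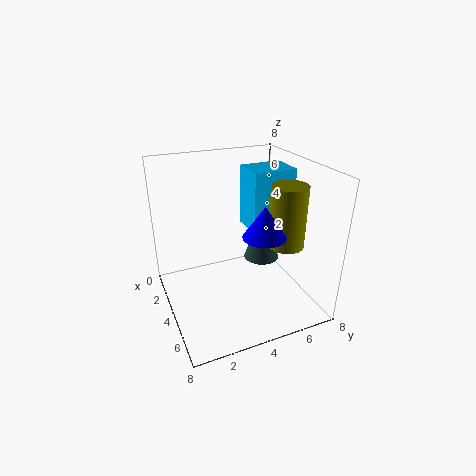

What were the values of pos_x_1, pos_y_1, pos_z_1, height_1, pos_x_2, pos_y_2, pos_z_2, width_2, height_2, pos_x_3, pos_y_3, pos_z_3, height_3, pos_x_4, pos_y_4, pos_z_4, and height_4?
pos_x_1 = 7; pos_y_1 = 4; pos_z_1 = 5.5; height_1 = 1.5; pos_x_2 = 2; pos_y_2 = 5; pos_z_2 = 4; width_2 = 2; height_2 = 3.5; pos_x_3 = 4; pos_y_3 = 5.5; pos_z_3 = 2.5; height_3 = 3; pos_x_4 = 5; pos_y_4 = 6.5; pos_z_4 = 3.5; height_4 = 3.5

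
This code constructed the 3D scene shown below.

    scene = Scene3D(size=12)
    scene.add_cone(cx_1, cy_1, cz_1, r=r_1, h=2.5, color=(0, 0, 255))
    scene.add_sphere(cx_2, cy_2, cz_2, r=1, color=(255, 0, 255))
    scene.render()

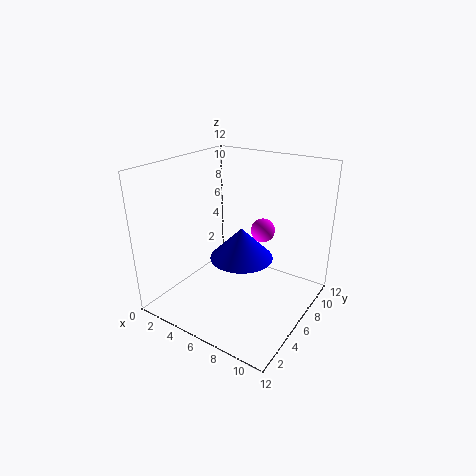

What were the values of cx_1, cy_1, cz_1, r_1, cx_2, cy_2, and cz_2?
cx_1 = 7; cy_1 = 5; cz_1 = 5; r_1 = 2.5; cx_2 = 7.5; cy_2 = 7.5; cz_2 = 6.5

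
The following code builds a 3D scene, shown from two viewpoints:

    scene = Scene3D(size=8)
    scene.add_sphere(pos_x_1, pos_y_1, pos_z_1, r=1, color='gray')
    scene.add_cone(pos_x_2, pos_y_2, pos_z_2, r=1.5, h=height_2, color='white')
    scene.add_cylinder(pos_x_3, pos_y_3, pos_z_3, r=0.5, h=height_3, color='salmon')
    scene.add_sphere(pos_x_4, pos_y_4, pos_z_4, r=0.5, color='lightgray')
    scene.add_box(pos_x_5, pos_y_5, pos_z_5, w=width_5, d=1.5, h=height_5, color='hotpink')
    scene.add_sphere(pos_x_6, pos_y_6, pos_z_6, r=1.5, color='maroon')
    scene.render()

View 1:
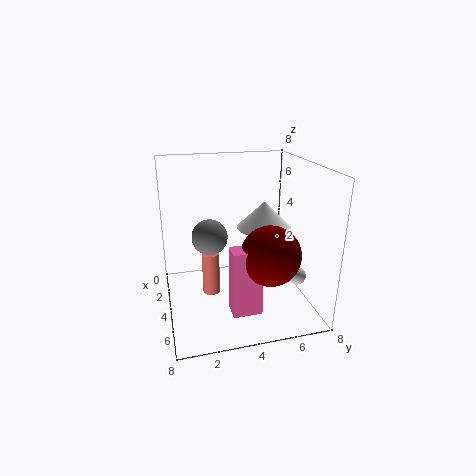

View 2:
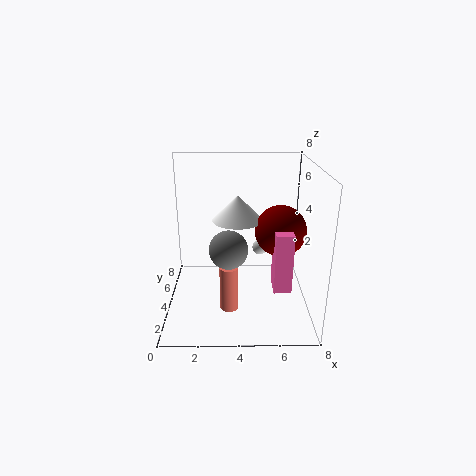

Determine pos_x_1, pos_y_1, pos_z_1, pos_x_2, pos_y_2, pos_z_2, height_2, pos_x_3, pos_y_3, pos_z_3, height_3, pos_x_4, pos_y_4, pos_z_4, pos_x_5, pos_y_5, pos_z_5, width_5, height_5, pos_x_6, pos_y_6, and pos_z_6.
pos_x_1 = 3.5; pos_y_1 = 2.5; pos_z_1 = 4; pos_x_2 = 4; pos_y_2 = 5.5; pos_z_2 = 4.5; height_2 = 1.5; pos_x_3 = 3.5; pos_y_3 = 2.5; pos_z_3 = 0.5; height_3 = 2.5; pos_x_4 = 5.5; pos_y_4 = 7; pos_z_4 = 2; pos_x_5 = 6; pos_y_5 = 3; pos_z_5 = 1; width_5 = 1; height_5 = 3.5; pos_x_6 = 6.5; pos_y_6 = 5; pos_z_6 = 4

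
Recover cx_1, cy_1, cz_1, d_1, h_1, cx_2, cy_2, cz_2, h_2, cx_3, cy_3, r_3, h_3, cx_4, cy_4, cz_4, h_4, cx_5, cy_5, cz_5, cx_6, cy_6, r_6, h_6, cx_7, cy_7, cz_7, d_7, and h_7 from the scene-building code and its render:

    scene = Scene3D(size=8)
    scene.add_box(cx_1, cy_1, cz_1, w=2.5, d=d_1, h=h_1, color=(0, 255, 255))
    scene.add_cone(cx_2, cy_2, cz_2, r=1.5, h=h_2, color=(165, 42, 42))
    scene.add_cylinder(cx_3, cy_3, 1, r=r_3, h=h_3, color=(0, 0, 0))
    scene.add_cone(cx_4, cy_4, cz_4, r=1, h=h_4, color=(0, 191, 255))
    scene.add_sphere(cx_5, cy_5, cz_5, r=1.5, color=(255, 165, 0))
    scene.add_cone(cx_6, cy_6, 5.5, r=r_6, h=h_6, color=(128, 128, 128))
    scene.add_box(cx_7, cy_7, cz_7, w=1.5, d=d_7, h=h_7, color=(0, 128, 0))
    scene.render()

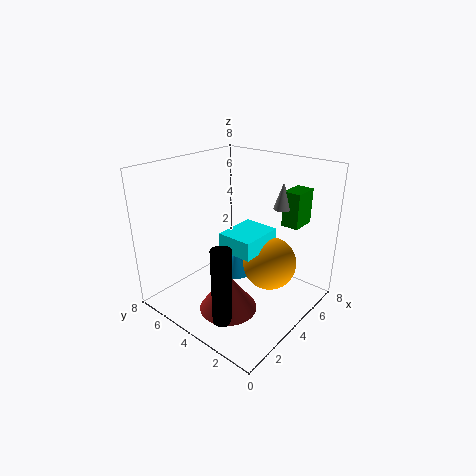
cx_1 = 3
cy_1 = 2.5
cz_1 = 3.5
d_1 = 2
h_1 = 1
cx_2 = 2
cy_2 = 3
cz_2 = 1
h_2 = 2
cx_3 = 1
cy_3 = 2.5
r_3 = 0.5
h_3 = 4
cx_4 = 5
cy_4 = 5
cz_4 = 1
h_4 = 1.5
cx_5 = 5
cy_5 = 2.5
cz_5 = 2.5
cx_6 = 6
cy_6 = 2.5
r_6 = 0.5
h_6 = 1.5
cx_7 = 6
cy_7 = 1.5
cz_7 = 4.5
d_7 = 1
h_7 = 2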